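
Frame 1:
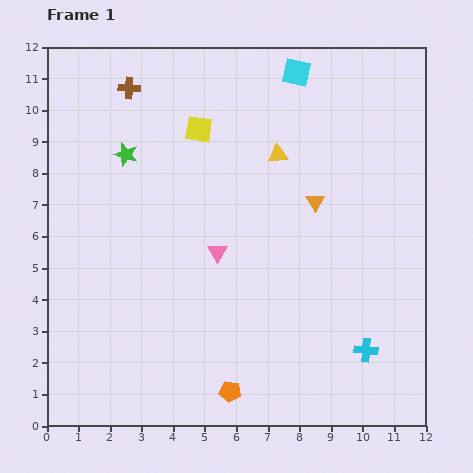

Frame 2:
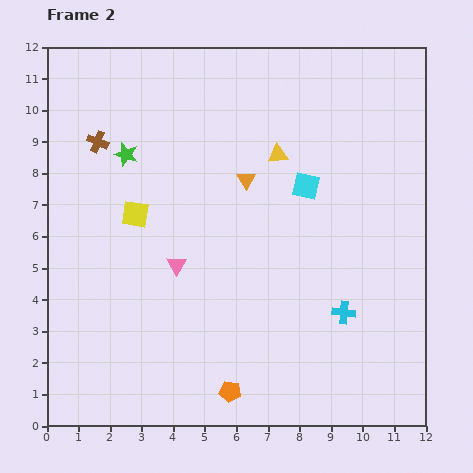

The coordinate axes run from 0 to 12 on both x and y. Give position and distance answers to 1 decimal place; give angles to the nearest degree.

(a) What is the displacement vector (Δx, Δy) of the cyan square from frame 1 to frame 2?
(0.3, -3.6)

The cyan square was at (7.9, 11.2) in frame 1 and (8.2, 7.6) in frame 2.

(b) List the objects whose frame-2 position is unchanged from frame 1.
the green star, the yellow triangle, the orange pentagon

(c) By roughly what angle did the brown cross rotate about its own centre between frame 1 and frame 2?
20° clockwise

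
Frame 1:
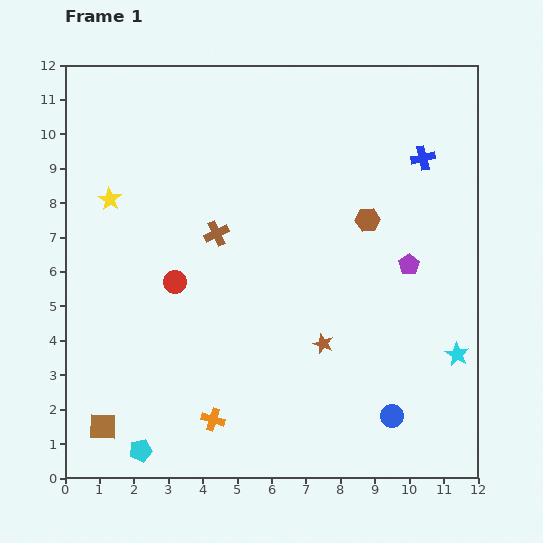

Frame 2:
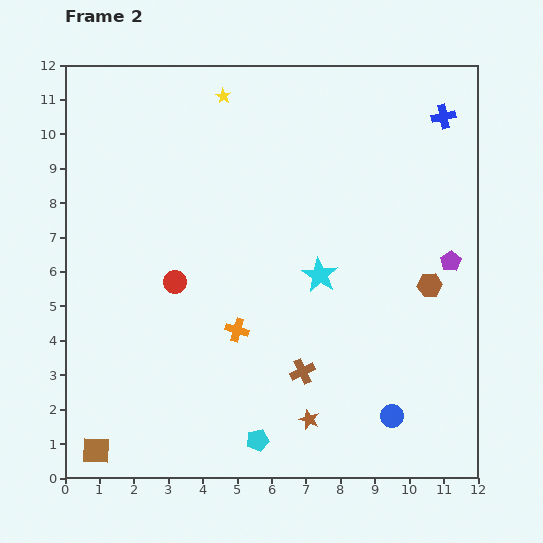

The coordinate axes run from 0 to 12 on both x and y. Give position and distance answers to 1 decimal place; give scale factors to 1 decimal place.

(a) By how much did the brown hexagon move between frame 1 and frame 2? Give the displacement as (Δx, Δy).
(1.8, -1.9)

The brown hexagon was at (8.8, 7.5) in frame 1 and (10.6, 5.6) in frame 2.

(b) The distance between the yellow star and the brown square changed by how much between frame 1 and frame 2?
+4.3

Distance in frame 1: 6.6. Distance in frame 2: 10.9.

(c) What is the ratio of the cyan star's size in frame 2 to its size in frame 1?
1.5×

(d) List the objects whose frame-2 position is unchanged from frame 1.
the red circle, the blue circle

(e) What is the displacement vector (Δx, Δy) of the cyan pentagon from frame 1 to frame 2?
(3.4, 0.3)

The cyan pentagon was at (2.2, 0.8) in frame 1 and (5.6, 1.1) in frame 2.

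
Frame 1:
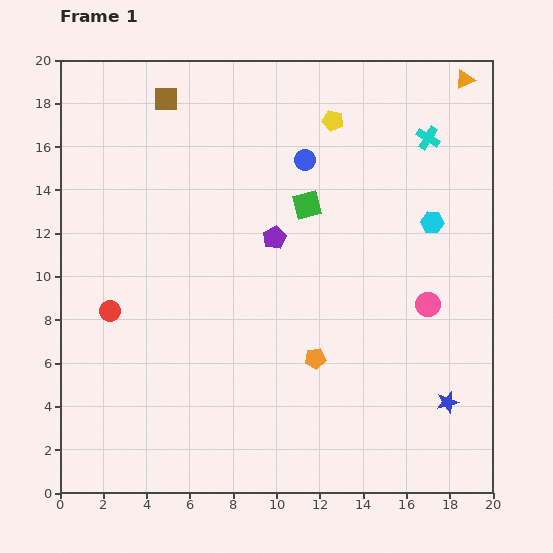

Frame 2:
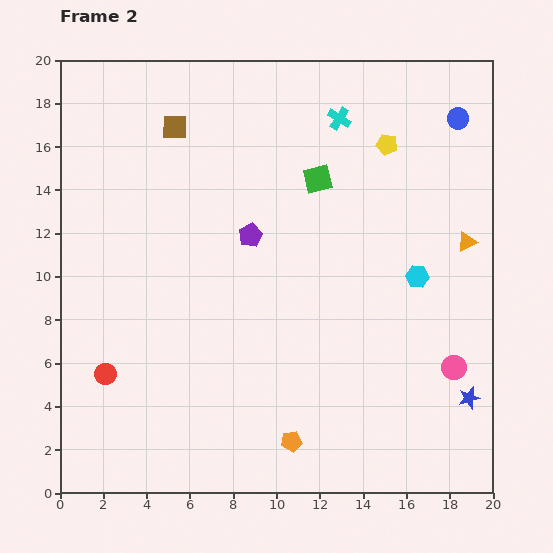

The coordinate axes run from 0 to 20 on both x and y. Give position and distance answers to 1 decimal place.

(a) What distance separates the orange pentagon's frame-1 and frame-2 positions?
4.0

The orange pentagon moved from (11.8, 6.2) to (10.7, 2.4), a distance of √(1.1² + 3.8²) ≈ 4.0.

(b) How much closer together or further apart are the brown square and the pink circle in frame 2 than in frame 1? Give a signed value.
+1.6

Distance in frame 1: 15.4. Distance in frame 2: 17.0.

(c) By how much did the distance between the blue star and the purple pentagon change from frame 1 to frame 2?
+1.6

Distance in frame 1: 11.0. Distance in frame 2: 12.6.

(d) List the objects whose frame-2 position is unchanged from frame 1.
none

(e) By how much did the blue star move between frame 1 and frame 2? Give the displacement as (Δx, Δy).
(1.0, 0.2)

The blue star was at (17.9, 4.2) in frame 1 and (18.9, 4.4) in frame 2.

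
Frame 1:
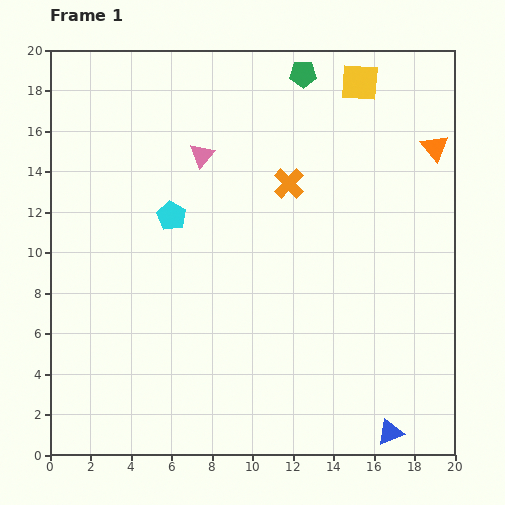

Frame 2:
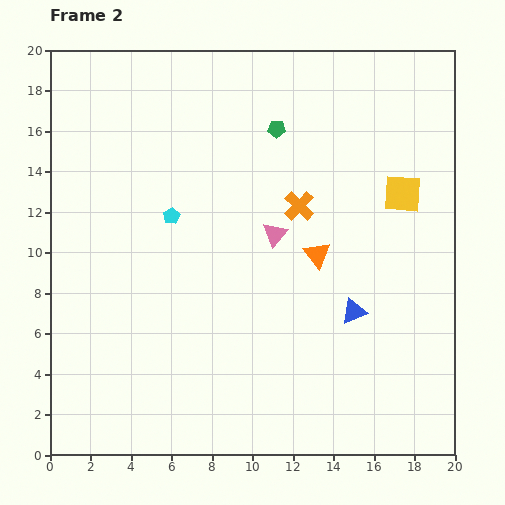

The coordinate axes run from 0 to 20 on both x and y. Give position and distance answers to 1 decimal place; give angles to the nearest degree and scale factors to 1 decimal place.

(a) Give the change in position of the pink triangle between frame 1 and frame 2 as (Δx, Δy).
(3.6, -3.9)

The pink triangle was at (7.5, 14.8) in frame 1 and (11.1, 10.9) in frame 2.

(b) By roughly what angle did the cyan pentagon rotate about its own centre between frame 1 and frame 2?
16° clockwise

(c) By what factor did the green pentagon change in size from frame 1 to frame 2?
0.7×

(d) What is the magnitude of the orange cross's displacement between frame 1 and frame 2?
1.2

The orange cross moved from (11.8, 13.4) to (12.3, 12.3), a distance of √(0.5² + 1.1²) ≈ 1.2.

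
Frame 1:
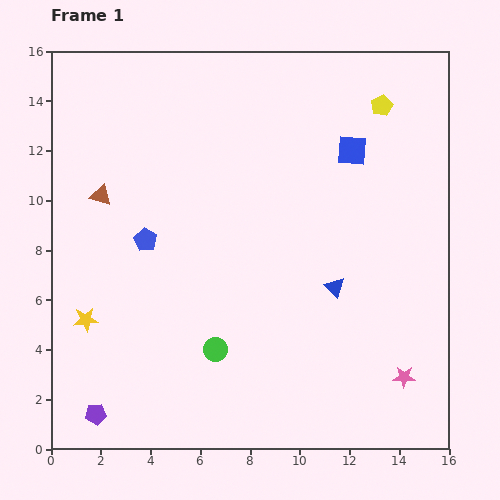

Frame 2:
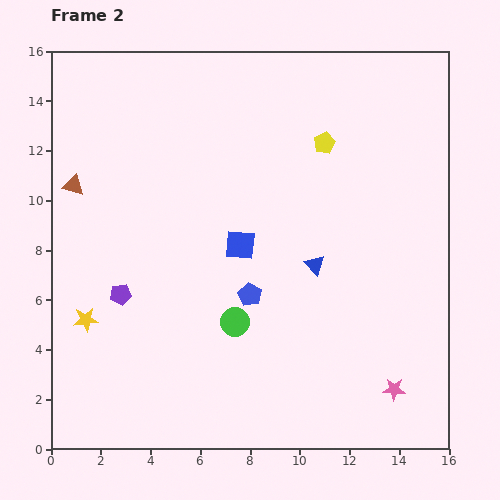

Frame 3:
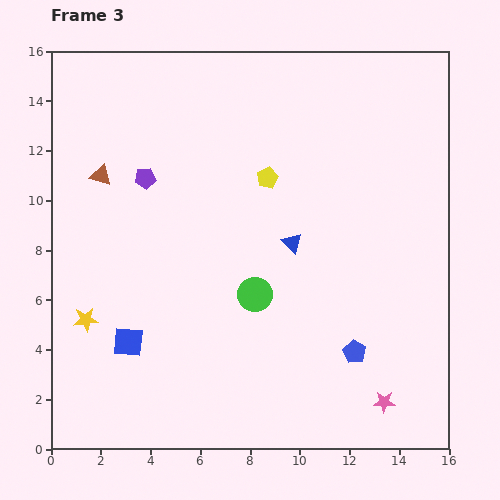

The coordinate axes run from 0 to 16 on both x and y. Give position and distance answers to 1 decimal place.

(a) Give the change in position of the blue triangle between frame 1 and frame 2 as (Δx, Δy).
(-0.8, 0.9)

The blue triangle was at (11.4, 6.5) in frame 1 and (10.6, 7.4) in frame 2.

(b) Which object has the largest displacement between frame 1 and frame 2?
the blue square

(moved 5.9; next 4.9)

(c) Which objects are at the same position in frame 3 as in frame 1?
the yellow star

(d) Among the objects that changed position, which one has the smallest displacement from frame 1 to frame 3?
the brown triangle

(moved 0.8)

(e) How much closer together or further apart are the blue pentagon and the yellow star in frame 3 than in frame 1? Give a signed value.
+6.9

Distance in frame 1: 4.0. Distance in frame 3: 10.9.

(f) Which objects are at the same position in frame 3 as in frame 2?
the yellow star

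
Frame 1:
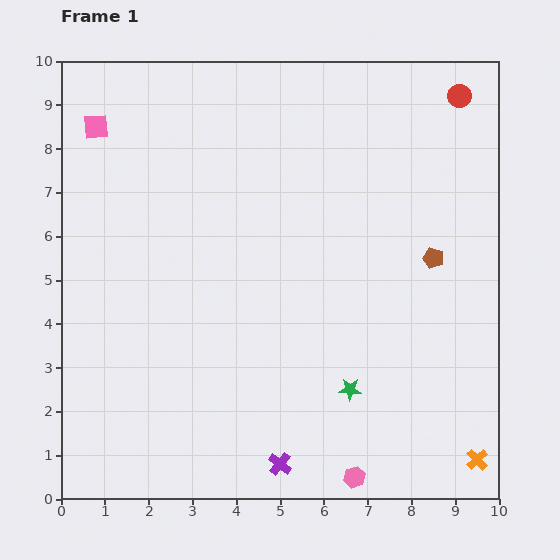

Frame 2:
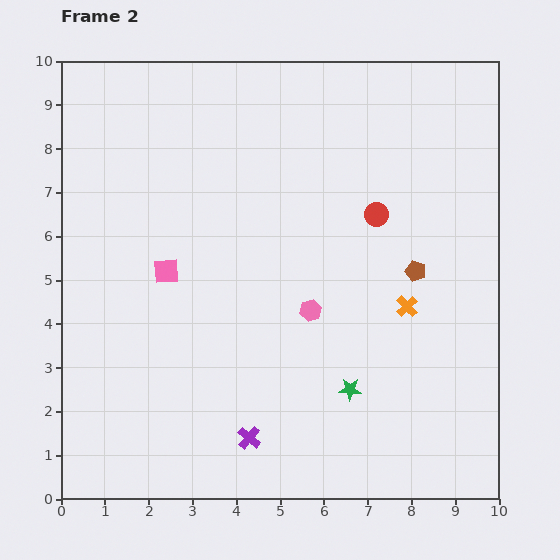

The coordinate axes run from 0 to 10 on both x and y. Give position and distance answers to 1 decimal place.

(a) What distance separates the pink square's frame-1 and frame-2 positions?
3.7

The pink square moved from (0.8, 8.5) to (2.4, 5.2), a distance of √(1.6² + 3.3²) ≈ 3.7.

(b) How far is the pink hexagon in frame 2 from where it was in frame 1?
3.9

The pink hexagon moved from (6.7, 0.5) to (5.7, 4.3), a distance of √(1.0² + 3.8²) ≈ 3.9.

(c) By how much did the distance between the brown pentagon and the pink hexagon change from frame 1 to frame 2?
-2.7

Distance in frame 1: 5.3. Distance in frame 2: 2.6.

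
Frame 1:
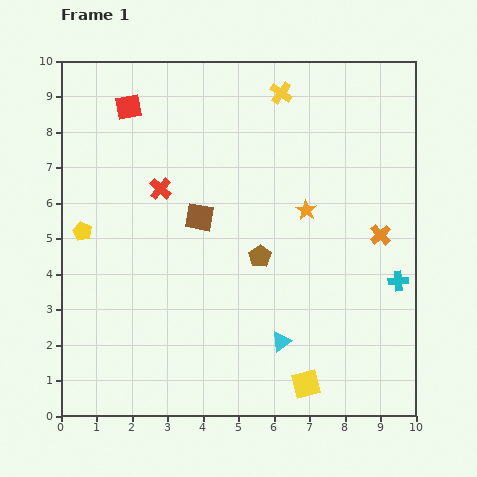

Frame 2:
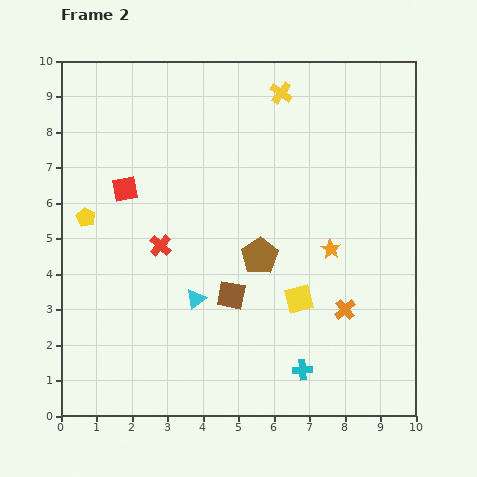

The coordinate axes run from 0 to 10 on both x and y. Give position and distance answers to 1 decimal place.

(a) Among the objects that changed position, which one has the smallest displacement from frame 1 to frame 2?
the yellow pentagon

(moved 0.4)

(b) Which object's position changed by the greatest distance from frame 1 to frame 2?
the cyan cross

(moved 3.7; next 2.7)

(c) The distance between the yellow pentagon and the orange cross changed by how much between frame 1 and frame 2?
-0.7

Distance in frame 1: 8.4. Distance in frame 2: 7.7.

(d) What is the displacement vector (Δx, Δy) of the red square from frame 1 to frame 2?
(-0.1, -2.3)

The red square was at (1.9, 8.7) in frame 1 and (1.8, 6.4) in frame 2.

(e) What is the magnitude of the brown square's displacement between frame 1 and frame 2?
2.4

The brown square moved from (3.9, 5.6) to (4.8, 3.4), a distance of √(0.9² + 2.2²) ≈ 2.4.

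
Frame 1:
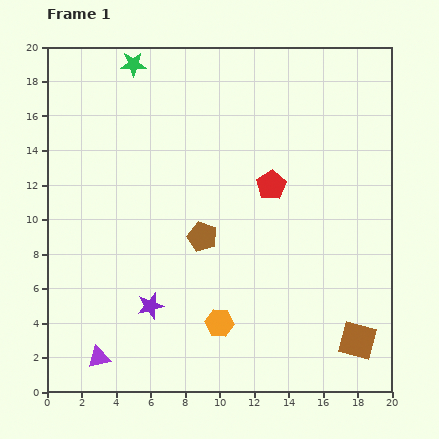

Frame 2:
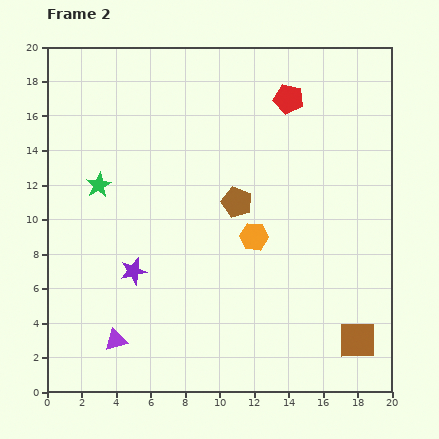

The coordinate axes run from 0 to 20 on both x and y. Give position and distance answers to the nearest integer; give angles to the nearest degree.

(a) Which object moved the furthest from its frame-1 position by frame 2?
the green star

(moved 7; next 5)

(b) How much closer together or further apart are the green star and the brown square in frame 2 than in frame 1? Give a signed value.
-4

Distance in frame 1: 21. Distance in frame 2: 17.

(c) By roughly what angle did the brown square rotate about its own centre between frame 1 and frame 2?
15° counter-clockwise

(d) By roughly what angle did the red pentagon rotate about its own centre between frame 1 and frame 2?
28° counter-clockwise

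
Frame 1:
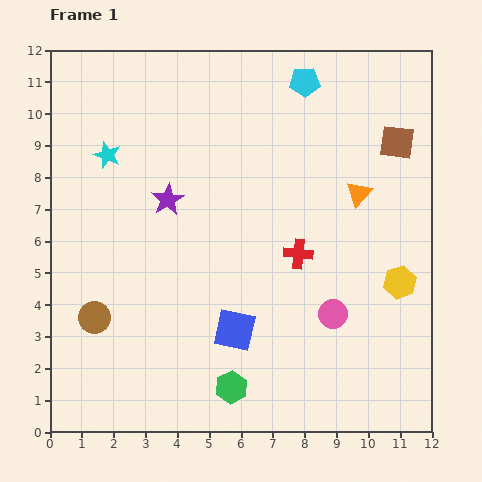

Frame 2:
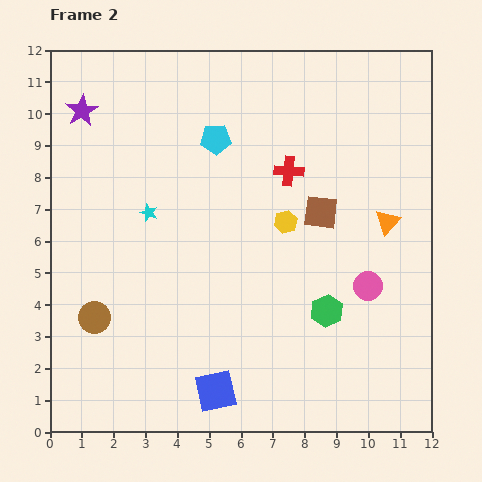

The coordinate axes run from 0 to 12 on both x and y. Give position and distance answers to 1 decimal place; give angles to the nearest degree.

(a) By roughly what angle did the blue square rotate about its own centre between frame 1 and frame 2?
24° counter-clockwise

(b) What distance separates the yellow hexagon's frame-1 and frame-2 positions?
4.1

The yellow hexagon moved from (11.0, 4.7) to (7.4, 6.6), a distance of √(3.6² + 1.9²) ≈ 4.1.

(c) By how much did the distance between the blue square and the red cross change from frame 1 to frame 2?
+4.2

Distance in frame 1: 3.1. Distance in frame 2: 7.3.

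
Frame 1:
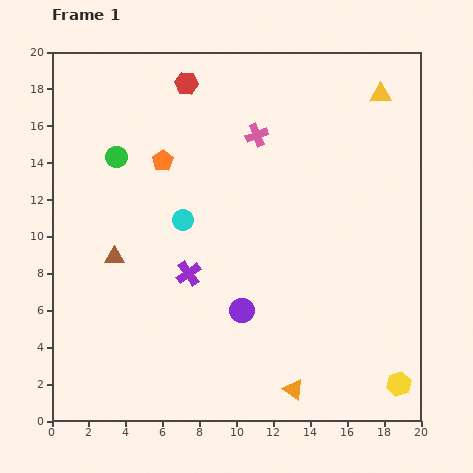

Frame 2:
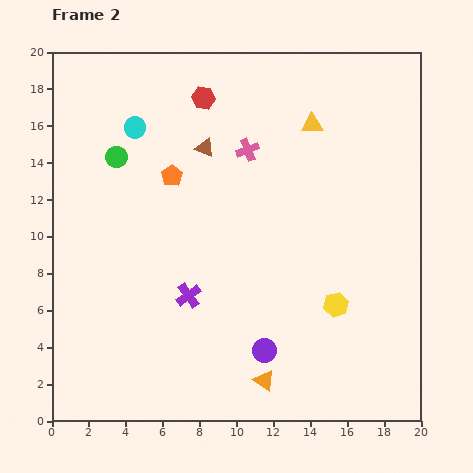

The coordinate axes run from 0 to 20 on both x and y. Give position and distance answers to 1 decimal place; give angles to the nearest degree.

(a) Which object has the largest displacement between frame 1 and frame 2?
the brown triangle

(moved 7.7; next 5.6)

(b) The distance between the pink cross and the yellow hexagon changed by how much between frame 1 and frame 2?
-5.8

Distance in frame 1: 15.5. Distance in frame 2: 9.7.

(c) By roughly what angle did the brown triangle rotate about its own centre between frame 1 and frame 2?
22° clockwise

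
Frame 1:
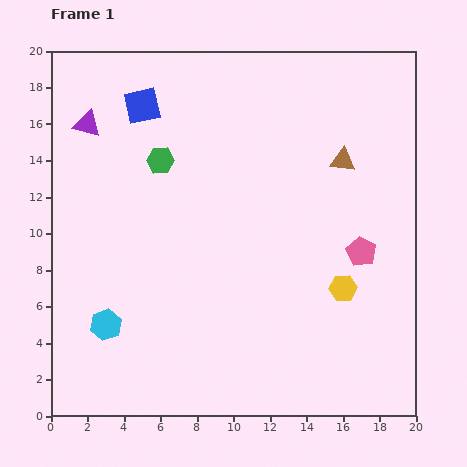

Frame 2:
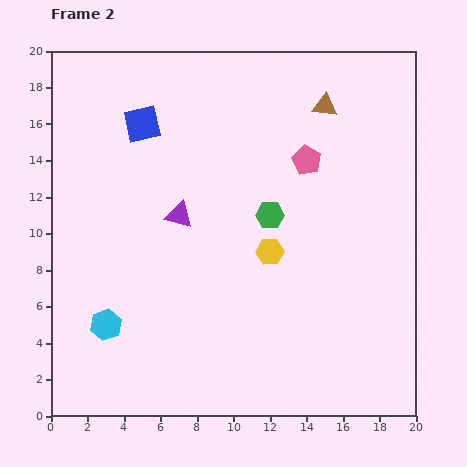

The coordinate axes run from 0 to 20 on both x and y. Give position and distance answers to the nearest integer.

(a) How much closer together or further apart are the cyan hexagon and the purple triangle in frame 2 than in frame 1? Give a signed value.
-4

Distance in frame 1: 11. Distance in frame 2: 7.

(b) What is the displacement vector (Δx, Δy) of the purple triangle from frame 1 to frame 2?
(5, -5)

The purple triangle was at (2, 16) in frame 1 and (7, 11) in frame 2.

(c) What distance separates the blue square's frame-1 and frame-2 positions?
1

The blue square moved from (5, 17) to (5, 16), a distance of √(0² + 1²) ≈ 1.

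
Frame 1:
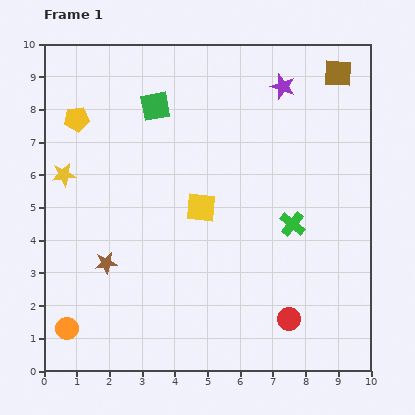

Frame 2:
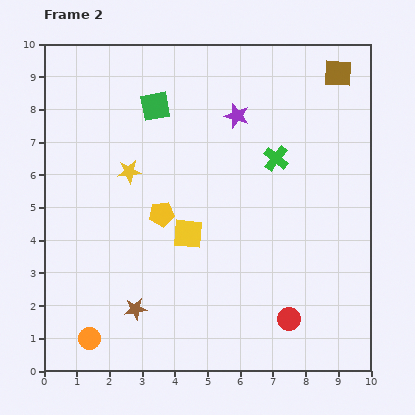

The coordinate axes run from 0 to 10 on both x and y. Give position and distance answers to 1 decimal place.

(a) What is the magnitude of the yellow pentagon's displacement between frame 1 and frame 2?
3.9

The yellow pentagon moved from (1.0, 7.7) to (3.6, 4.8), a distance of √(2.6² + 2.9²) ≈ 3.9.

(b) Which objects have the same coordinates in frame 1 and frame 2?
the red circle, the green square, the brown square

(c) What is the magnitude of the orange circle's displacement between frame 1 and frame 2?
0.8

The orange circle moved from (0.7, 1.3) to (1.4, 1.0), a distance of √(0.7² + 0.3²) ≈ 0.8.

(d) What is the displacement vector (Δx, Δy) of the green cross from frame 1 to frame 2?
(-0.5, 2.0)

The green cross was at (7.6, 4.5) in frame 1 and (7.1, 6.5) in frame 2.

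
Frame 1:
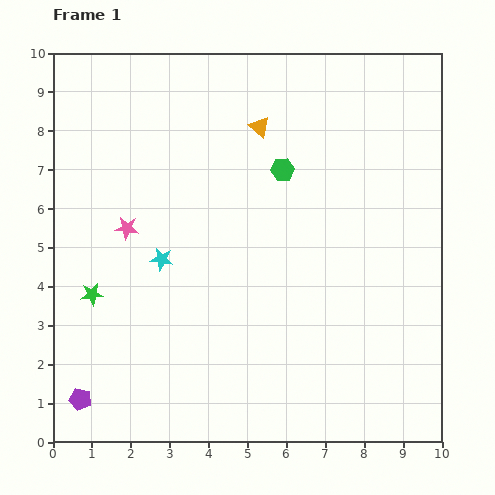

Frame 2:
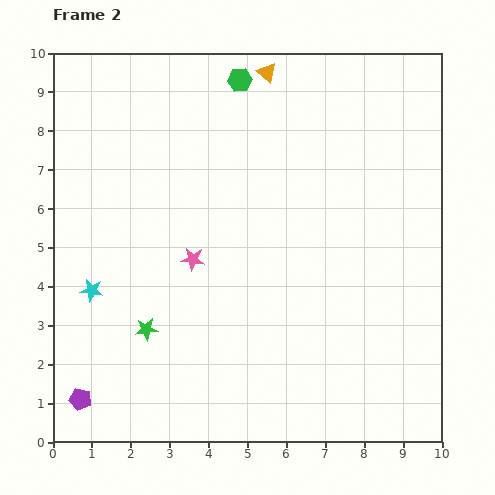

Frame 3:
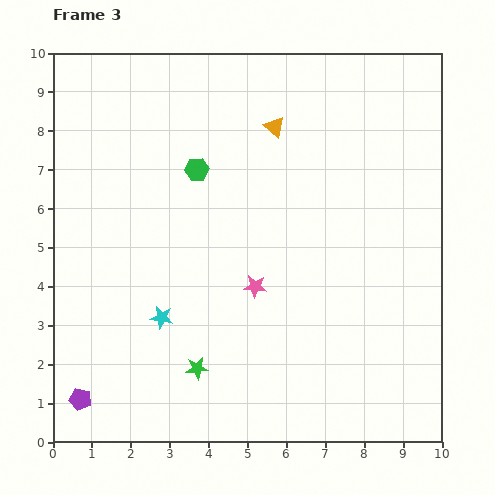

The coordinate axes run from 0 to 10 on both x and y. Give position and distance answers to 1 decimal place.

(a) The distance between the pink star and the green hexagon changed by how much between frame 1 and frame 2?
+0.5

Distance in frame 1: 4.3. Distance in frame 2: 4.8.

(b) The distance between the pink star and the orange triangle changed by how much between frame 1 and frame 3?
-0.2

Distance in frame 1: 4.3. Distance in frame 3: 4.1.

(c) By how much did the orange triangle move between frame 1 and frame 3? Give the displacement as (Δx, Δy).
(0.4, 0.0)

The orange triangle was at (5.3, 8.1) in frame 1 and (5.7, 8.1) in frame 3.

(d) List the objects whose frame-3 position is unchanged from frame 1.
the purple pentagon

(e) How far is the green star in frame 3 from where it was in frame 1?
3.3

The green star moved from (1.0, 3.8) to (3.7, 1.9), a distance of √(2.7² + 1.9²) ≈ 3.3.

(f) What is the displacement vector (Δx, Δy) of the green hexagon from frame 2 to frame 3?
(-1.1, -2.3)

The green hexagon was at (4.8, 9.3) in frame 2 and (3.7, 7.0) in frame 3.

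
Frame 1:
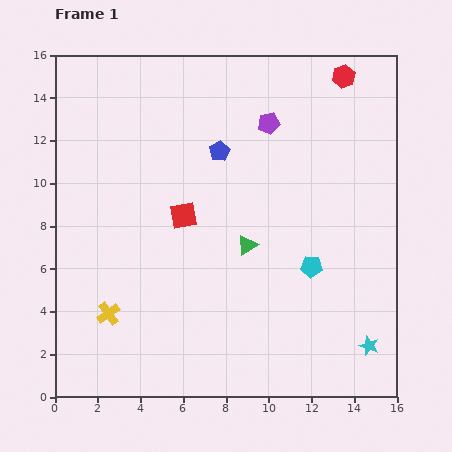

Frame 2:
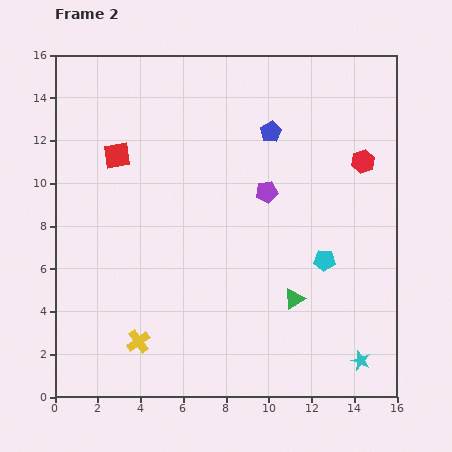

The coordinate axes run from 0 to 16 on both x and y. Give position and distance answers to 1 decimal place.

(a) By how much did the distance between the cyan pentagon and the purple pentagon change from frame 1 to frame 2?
-2.8

Distance in frame 1: 7.0. Distance in frame 2: 4.2.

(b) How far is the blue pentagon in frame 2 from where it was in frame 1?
2.6

The blue pentagon moved from (7.7, 11.5) to (10.1, 12.4), a distance of √(2.4² + 0.9²) ≈ 2.6.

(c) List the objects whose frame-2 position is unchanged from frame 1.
none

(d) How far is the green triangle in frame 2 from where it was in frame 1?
3.3

The green triangle moved from (9.0, 7.1) to (11.2, 4.6), a distance of √(2.2² + 2.5²) ≈ 3.3.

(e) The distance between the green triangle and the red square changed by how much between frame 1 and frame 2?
+7.4

Distance in frame 1: 3.3. Distance in frame 2: 10.7.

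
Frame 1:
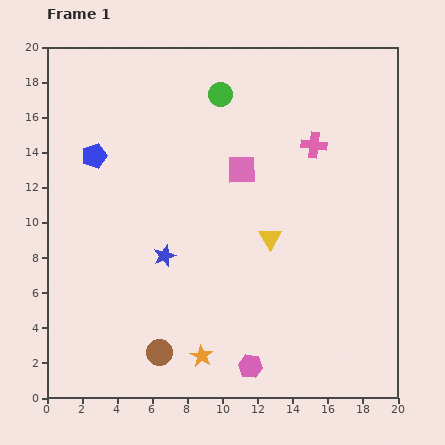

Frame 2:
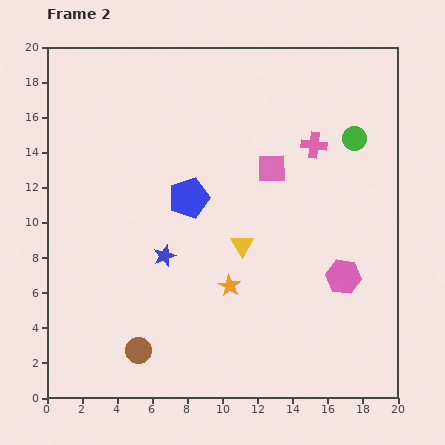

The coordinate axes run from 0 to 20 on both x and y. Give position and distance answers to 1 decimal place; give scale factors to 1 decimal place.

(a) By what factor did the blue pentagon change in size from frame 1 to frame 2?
1.6×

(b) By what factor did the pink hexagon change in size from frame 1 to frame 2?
1.5×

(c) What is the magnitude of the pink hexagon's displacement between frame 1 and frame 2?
7.4

The pink hexagon moved from (11.6, 1.8) to (16.9, 6.9), a distance of √(5.3² + 5.1²) ≈ 7.4.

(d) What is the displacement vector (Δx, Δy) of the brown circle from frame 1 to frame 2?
(-1.2, 0.1)

The brown circle was at (6.4, 2.6) in frame 1 and (5.2, 2.7) in frame 2.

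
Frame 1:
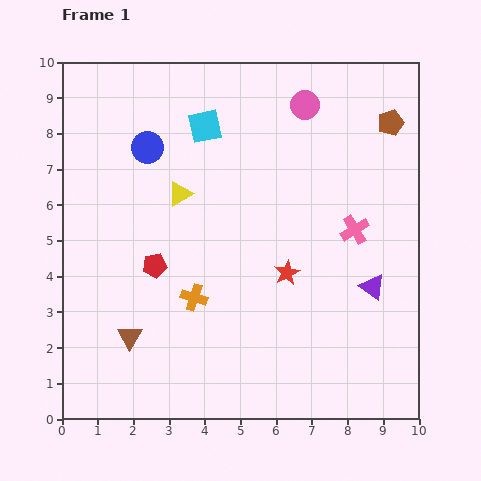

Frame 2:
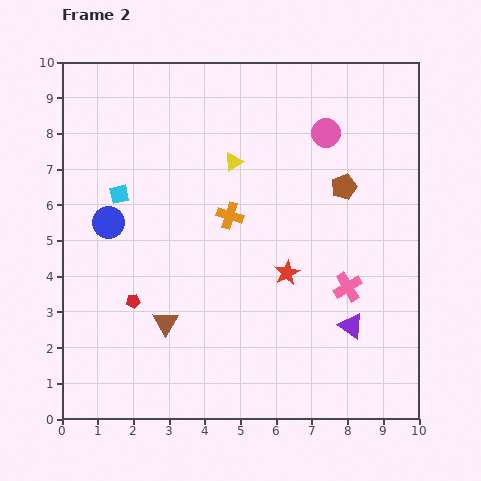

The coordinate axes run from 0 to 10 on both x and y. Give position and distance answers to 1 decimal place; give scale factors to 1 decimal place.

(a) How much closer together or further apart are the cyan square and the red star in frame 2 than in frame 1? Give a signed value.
+0.5

Distance in frame 1: 4.7. Distance in frame 2: 5.2.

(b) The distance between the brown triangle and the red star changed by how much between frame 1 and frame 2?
-1.1

Distance in frame 1: 4.8. Distance in frame 2: 3.7.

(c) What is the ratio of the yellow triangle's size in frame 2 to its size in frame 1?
0.7×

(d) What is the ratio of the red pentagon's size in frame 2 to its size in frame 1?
0.6×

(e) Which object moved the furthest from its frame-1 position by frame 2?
the cyan square

(moved 3.1; next 2.5)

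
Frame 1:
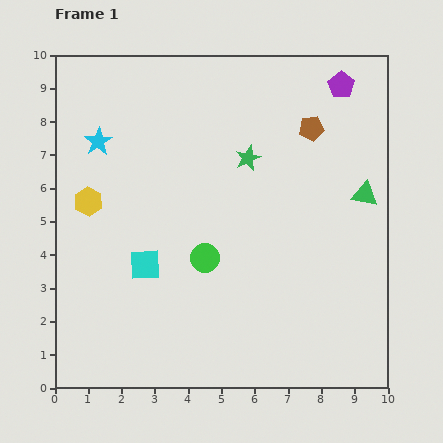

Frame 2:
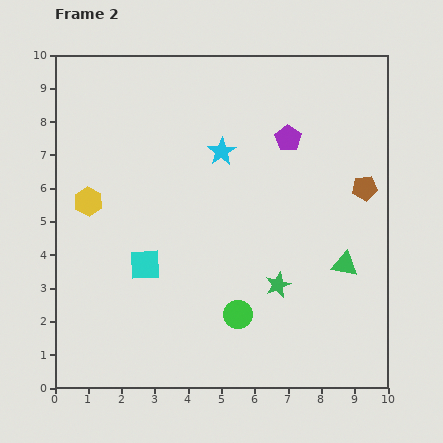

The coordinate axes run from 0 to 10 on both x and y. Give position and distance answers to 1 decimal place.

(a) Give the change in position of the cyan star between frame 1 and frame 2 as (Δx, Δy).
(3.7, -0.3)

The cyan star was at (1.3, 7.4) in frame 1 and (5.0, 7.1) in frame 2.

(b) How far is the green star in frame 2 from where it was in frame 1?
3.9

The green star moved from (5.8, 6.9) to (6.7, 3.1), a distance of √(0.9² + 3.8²) ≈ 3.9.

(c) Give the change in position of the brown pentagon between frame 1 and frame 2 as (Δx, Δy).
(1.6, -1.8)

The brown pentagon was at (7.7, 7.8) in frame 1 and (9.3, 6.0) in frame 2.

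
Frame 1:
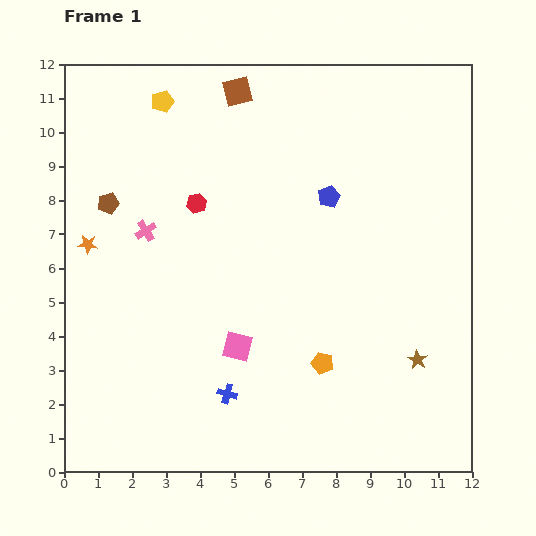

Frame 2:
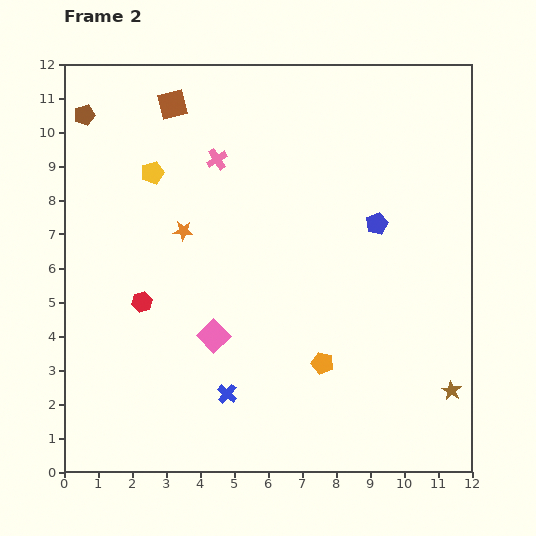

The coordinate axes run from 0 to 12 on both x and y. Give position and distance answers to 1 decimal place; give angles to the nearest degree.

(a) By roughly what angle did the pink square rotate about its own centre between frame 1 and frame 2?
33° clockwise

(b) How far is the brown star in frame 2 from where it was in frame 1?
1.3

The brown star moved from (10.4, 3.3) to (11.4, 2.4), a distance of √(1.0² + 0.9²) ≈ 1.3.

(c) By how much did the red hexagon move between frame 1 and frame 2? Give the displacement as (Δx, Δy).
(-1.6, -2.9)

The red hexagon was at (3.9, 7.9) in frame 1 and (2.3, 5.0) in frame 2.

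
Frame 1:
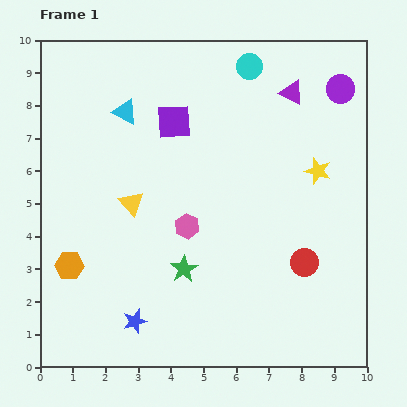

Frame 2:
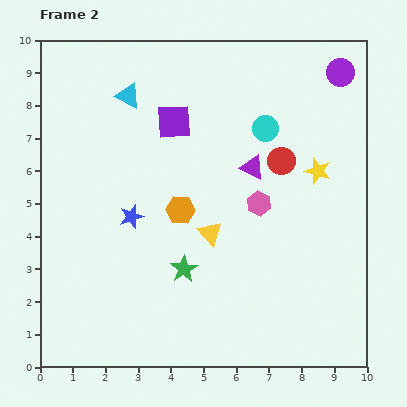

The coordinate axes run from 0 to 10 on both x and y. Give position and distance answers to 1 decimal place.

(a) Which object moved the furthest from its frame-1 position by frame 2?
the orange hexagon

(moved 3.8; next 3.2)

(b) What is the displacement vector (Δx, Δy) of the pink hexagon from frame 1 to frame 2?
(2.2, 0.7)

The pink hexagon was at (4.5, 4.3) in frame 1 and (6.7, 5.0) in frame 2.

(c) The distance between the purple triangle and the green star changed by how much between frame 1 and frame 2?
-2.6

Distance in frame 1: 6.3. Distance in frame 2: 3.7.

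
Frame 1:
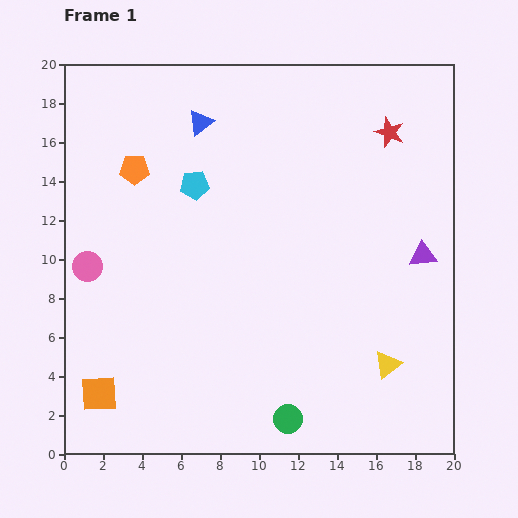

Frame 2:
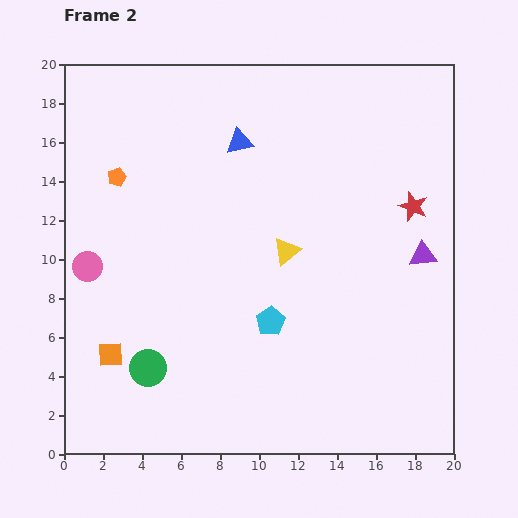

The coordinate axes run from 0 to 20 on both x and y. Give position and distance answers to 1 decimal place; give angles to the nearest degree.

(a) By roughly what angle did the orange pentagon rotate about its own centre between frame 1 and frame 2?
22° counter-clockwise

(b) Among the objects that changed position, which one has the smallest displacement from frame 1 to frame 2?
the orange pentagon

(moved 1.0)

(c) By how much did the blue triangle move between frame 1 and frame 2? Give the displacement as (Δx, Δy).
(2.0, -1.0)

The blue triangle was at (7.0, 17.0) in frame 1 and (9.0, 16.0) in frame 2.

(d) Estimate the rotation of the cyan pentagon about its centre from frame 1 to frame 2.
25° counter-clockwise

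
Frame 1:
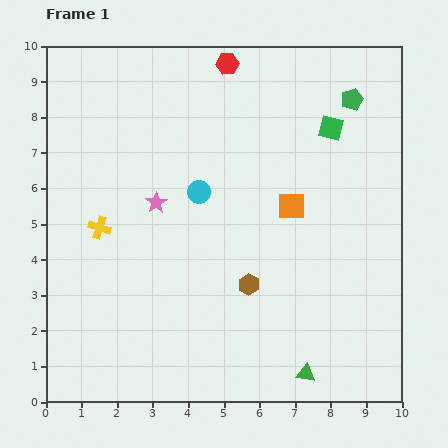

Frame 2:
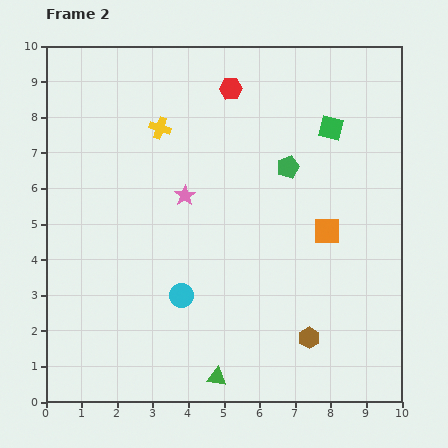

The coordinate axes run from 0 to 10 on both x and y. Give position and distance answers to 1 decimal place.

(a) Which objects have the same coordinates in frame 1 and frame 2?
the green square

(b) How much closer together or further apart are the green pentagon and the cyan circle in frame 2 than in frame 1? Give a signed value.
-0.3

Distance in frame 1: 5.0. Distance in frame 2: 4.7.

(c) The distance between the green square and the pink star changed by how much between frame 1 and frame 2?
-0.8

Distance in frame 1: 5.3. Distance in frame 2: 4.5.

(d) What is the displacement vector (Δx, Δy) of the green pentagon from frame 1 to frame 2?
(-1.8, -1.9)

The green pentagon was at (8.6, 8.5) in frame 1 and (6.8, 6.6) in frame 2.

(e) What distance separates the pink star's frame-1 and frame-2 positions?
0.8

The pink star moved from (3.1, 5.6) to (3.9, 5.8), a distance of √(0.8² + 0.2²) ≈ 0.8.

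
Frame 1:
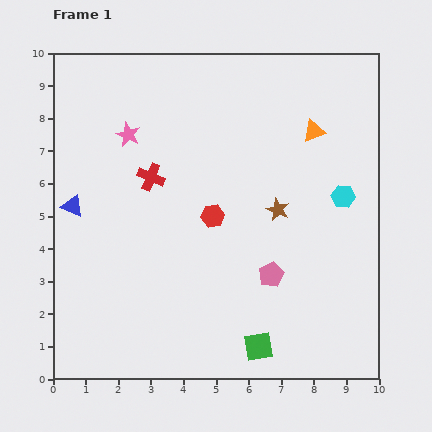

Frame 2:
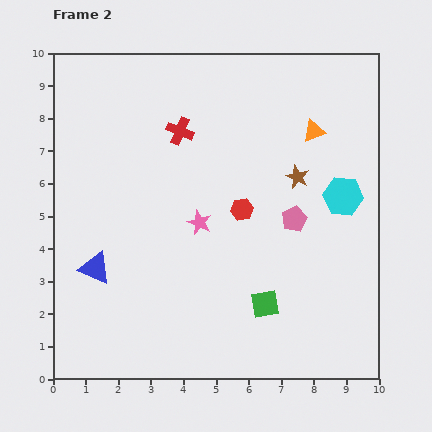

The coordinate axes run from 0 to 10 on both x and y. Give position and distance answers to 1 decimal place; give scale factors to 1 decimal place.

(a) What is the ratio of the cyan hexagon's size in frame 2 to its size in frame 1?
1.7×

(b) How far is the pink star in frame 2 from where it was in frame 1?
3.5

The pink star moved from (2.3, 7.5) to (4.5, 4.8), a distance of √(2.2² + 2.7²) ≈ 3.5.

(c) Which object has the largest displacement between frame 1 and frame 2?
the pink star

(moved 3.5; next 2.0)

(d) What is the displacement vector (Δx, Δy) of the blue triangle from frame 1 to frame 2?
(0.7, -1.9)

The blue triangle was at (0.6, 5.3) in frame 1 and (1.3, 3.4) in frame 2.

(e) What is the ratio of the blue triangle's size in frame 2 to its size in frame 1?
1.4×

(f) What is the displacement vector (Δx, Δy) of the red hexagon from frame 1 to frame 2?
(0.9, 0.2)

The red hexagon was at (4.9, 5.0) in frame 1 and (5.8, 5.2) in frame 2.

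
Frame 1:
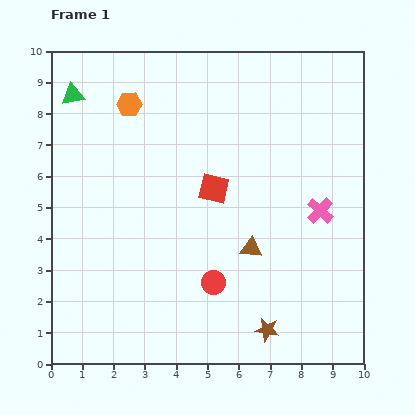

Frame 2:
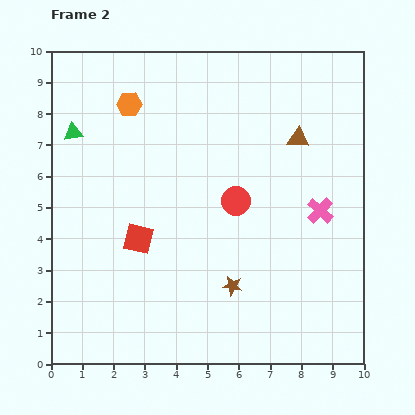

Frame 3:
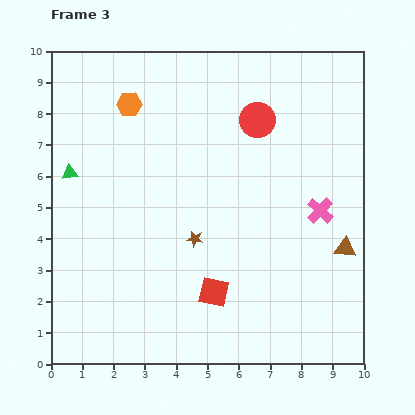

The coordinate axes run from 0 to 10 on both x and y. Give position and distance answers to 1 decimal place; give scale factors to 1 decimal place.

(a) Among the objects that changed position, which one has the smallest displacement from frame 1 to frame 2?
the green triangle

(moved 1.2)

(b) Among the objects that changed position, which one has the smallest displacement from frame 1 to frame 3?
the green triangle

(moved 2.5)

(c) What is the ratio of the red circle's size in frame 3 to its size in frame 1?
1.5×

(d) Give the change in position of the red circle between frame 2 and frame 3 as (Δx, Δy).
(0.7, 2.6)

The red circle was at (5.9, 5.2) in frame 2 and (6.6, 7.8) in frame 3.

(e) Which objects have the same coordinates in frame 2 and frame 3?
the orange hexagon, the pink cross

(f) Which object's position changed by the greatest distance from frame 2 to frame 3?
the brown triangle

(moved 3.8; next 2.9)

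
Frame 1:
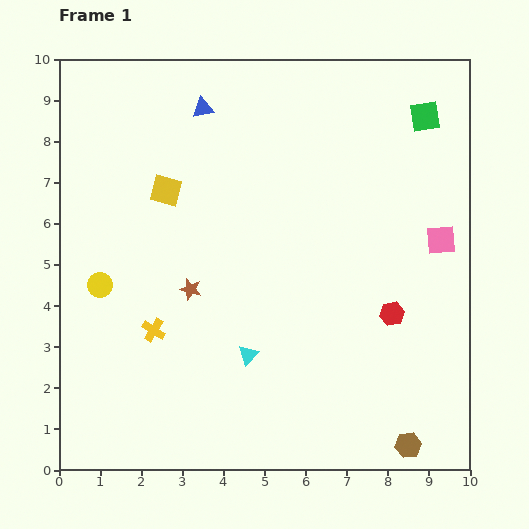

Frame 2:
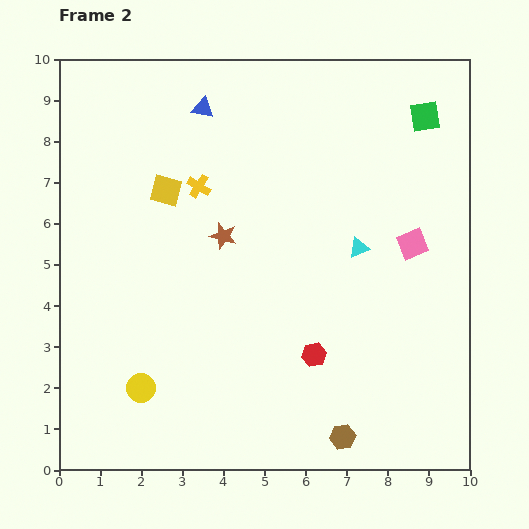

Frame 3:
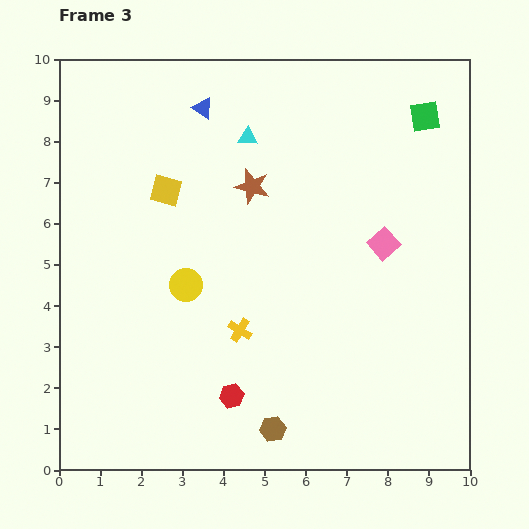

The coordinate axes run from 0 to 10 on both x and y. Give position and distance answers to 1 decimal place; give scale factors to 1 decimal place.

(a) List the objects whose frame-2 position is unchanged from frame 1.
the blue triangle, the yellow square, the green square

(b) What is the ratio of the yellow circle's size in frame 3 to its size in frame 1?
1.3×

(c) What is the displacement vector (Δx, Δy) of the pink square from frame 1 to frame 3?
(-1.4, -0.1)

The pink square was at (9.3, 5.6) in frame 1 and (7.9, 5.5) in frame 3.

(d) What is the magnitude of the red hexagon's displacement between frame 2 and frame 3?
2.2

The red hexagon moved from (6.2, 2.8) to (4.2, 1.8), a distance of √(2.0² + 1.0²) ≈ 2.2.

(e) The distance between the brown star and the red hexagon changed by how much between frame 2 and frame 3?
+1.5

Distance in frame 2: 3.6. Distance in frame 3: 5.1.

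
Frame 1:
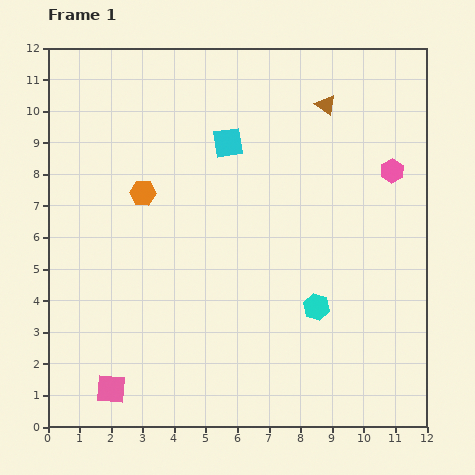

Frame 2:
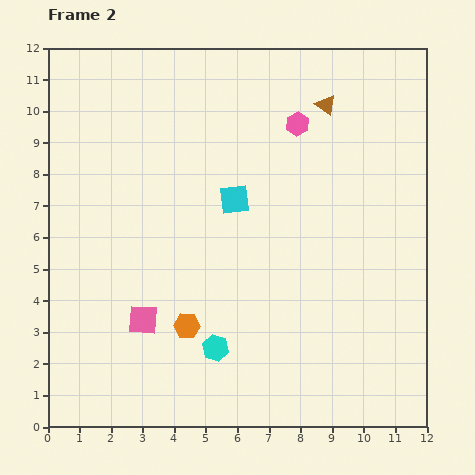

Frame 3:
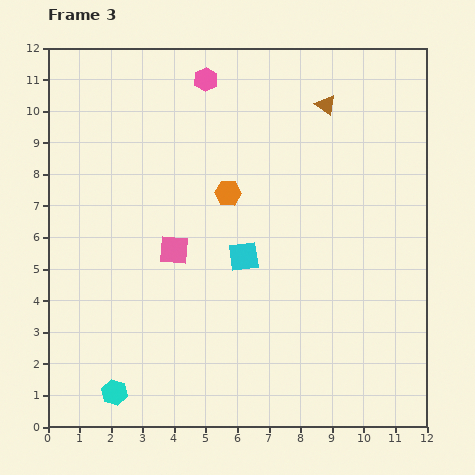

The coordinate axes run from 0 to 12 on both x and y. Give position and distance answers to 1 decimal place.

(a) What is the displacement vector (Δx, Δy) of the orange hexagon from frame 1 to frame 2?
(1.4, -4.2)

The orange hexagon was at (3.0, 7.4) in frame 1 and (4.4, 3.2) in frame 2.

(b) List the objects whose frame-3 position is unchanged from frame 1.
the brown triangle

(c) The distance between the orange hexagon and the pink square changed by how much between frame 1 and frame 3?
-3.8

Distance in frame 1: 6.3. Distance in frame 3: 2.5.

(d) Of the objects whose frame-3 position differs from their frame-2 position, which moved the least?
the cyan square

(moved 1.8)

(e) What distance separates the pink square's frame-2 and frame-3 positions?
2.4

The pink square moved from (3.0, 3.4) to (4.0, 5.6), a distance of √(1.0² + 2.2²) ≈ 2.4.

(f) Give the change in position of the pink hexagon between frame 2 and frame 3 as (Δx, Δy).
(-2.9, 1.4)

The pink hexagon was at (7.9, 9.6) in frame 2 and (5.0, 11.0) in frame 3.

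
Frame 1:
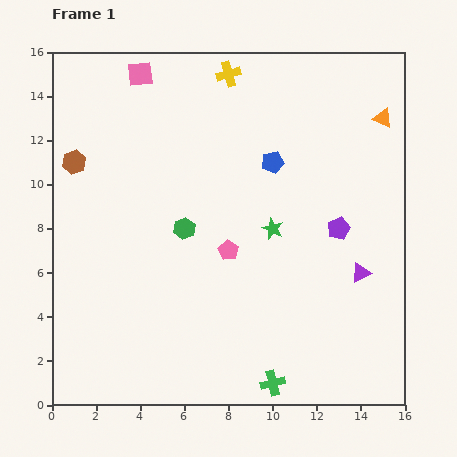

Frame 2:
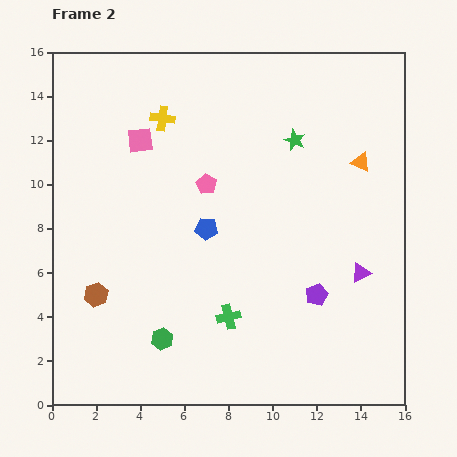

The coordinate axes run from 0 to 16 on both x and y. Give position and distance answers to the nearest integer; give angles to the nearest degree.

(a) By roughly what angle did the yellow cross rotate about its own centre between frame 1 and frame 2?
23° clockwise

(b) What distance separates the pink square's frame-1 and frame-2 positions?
3

The pink square moved from (4, 15) to (4, 12), a distance of √(0² + 3²) ≈ 3.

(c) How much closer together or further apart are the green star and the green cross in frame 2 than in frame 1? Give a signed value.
+2

Distance in frame 1: 7. Distance in frame 2: 9.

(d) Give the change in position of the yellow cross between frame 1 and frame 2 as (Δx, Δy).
(-3, -2)

The yellow cross was at (8, 15) in frame 1 and (5, 13) in frame 2.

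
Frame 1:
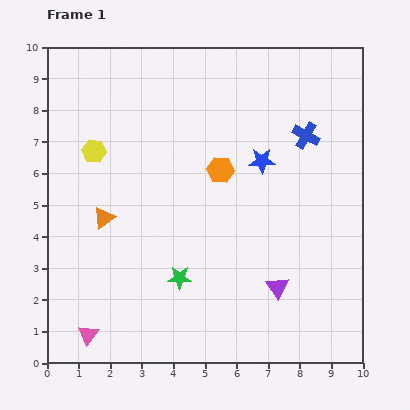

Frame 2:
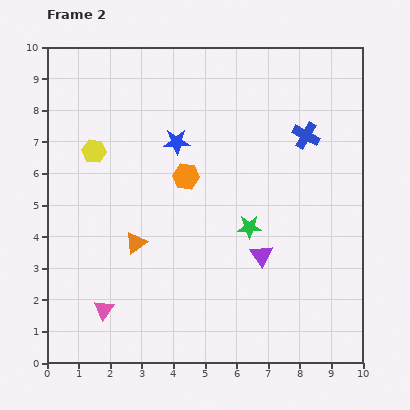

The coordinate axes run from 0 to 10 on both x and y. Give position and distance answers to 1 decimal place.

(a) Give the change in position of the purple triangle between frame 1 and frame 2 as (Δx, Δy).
(-0.5, 1.0)

The purple triangle was at (7.3, 2.4) in frame 1 and (6.8, 3.4) in frame 2.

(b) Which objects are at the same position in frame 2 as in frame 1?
the blue cross, the yellow hexagon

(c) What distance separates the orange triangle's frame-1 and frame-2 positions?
1.3

The orange triangle moved from (1.8, 4.6) to (2.8, 3.8), a distance of √(1.0² + 0.8²) ≈ 1.3.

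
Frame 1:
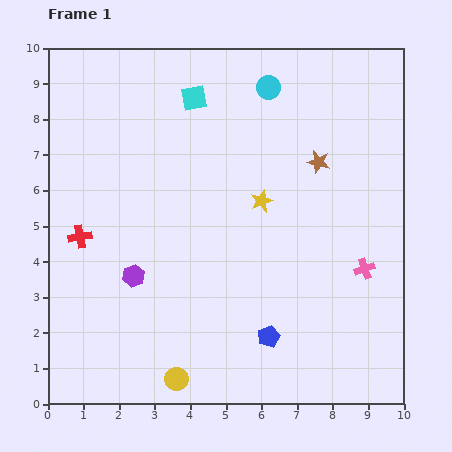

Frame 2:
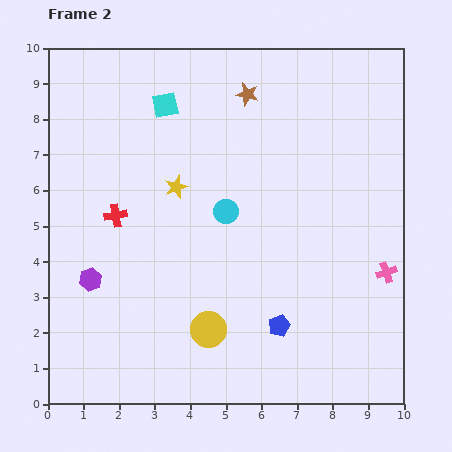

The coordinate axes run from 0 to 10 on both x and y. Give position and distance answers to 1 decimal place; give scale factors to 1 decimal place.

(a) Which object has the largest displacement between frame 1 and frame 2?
the cyan circle

(moved 3.7; next 2.8)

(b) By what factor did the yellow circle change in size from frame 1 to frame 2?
1.5×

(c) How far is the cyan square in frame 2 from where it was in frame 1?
0.8

The cyan square moved from (4.1, 8.6) to (3.3, 8.4), a distance of √(0.8² + 0.2²) ≈ 0.8.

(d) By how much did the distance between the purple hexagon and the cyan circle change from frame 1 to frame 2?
-2.3

Distance in frame 1: 6.5. Distance in frame 2: 4.2.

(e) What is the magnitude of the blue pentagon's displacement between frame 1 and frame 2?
0.4

The blue pentagon moved from (6.2, 1.9) to (6.5, 2.2), a distance of √(0.3² + 0.3²) ≈ 0.4.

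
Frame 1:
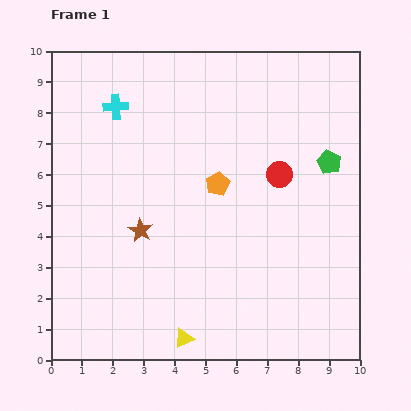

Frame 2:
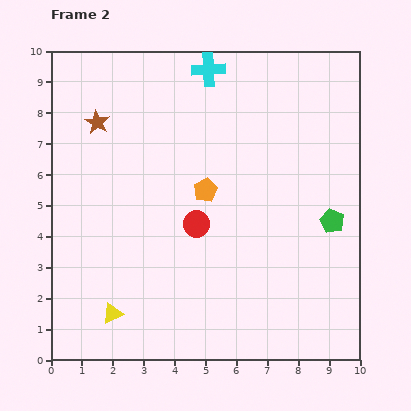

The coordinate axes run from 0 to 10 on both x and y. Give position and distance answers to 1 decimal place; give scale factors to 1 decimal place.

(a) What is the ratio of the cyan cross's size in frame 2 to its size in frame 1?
1.3×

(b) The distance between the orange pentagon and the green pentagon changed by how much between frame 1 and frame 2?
+0.5

Distance in frame 1: 3.7. Distance in frame 2: 4.2.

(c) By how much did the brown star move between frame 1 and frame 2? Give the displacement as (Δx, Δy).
(-1.4, 3.5)

The brown star was at (2.9, 4.2) in frame 1 and (1.5, 7.7) in frame 2.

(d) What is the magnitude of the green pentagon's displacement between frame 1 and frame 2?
1.9

The green pentagon moved from (9.0, 6.4) to (9.1, 4.5), a distance of √(0.1² + 1.9²) ≈ 1.9.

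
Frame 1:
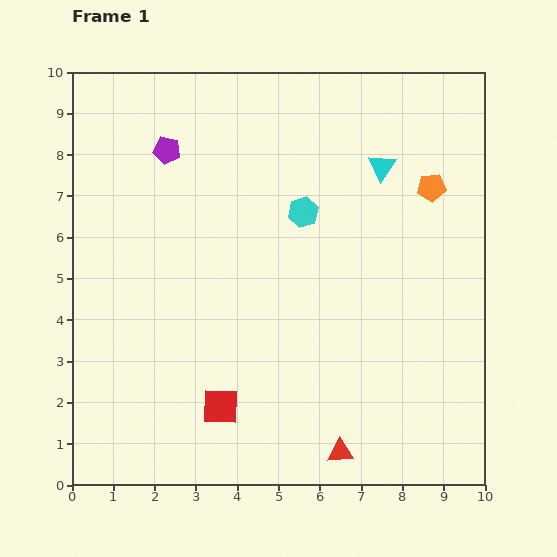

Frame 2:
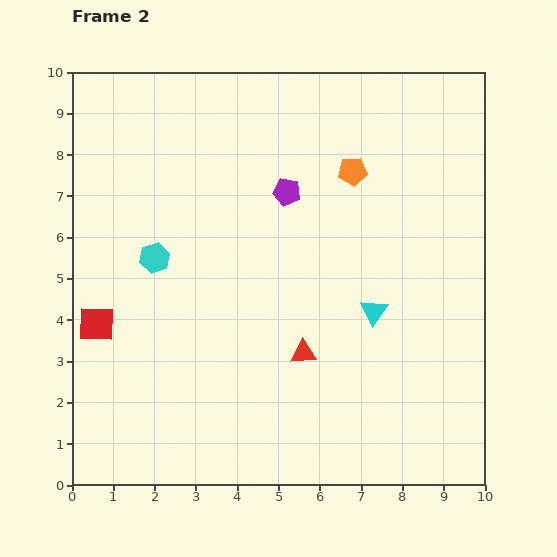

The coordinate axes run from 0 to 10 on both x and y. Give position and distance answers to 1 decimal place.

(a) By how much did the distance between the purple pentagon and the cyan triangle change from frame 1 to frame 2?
-1.6

Distance in frame 1: 5.2. Distance in frame 2: 3.6.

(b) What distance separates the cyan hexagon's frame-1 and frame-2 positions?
3.8

The cyan hexagon moved from (5.6, 6.6) to (2.0, 5.5), a distance of √(3.6² + 1.1²) ≈ 3.8.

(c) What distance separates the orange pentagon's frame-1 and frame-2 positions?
1.9

The orange pentagon moved from (8.7, 7.2) to (6.8, 7.6), a distance of √(1.9² + 0.4²) ≈ 1.9.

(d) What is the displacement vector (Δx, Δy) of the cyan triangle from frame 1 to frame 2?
(-0.2, -3.5)

The cyan triangle was at (7.5, 7.7) in frame 1 and (7.3, 4.2) in frame 2.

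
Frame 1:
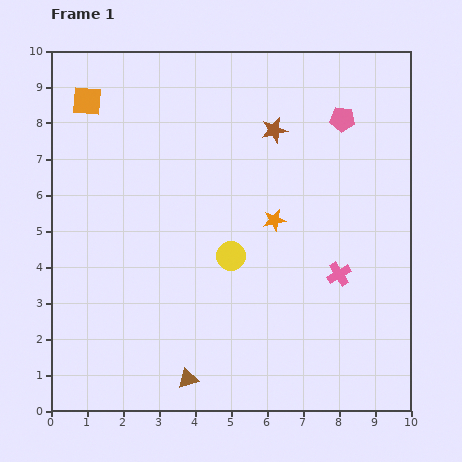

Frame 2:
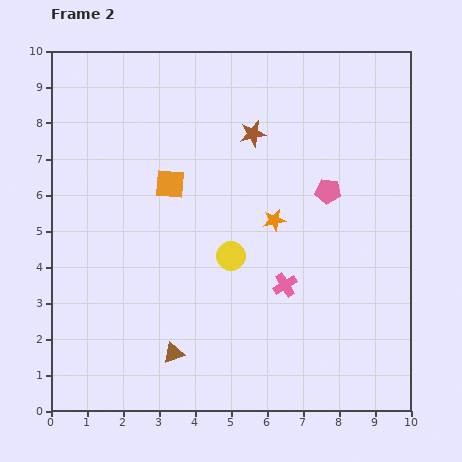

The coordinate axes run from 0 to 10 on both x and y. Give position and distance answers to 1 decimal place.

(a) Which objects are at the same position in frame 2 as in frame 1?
the yellow circle, the orange star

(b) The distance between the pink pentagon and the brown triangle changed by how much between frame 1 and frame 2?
-2.2

Distance in frame 1: 8.4. Distance in frame 2: 6.2.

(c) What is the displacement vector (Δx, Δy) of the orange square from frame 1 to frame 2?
(2.3, -2.3)

The orange square was at (1.0, 8.6) in frame 1 and (3.3, 6.3) in frame 2.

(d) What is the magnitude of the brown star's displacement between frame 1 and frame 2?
0.6

The brown star moved from (6.2, 7.8) to (5.6, 7.7), a distance of √(0.6² + 0.1²) ≈ 0.6.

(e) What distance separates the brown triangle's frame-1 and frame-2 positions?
0.8

The brown triangle moved from (3.8, 0.9) to (3.4, 1.6), a distance of √(0.4² + 0.7²) ≈ 0.8.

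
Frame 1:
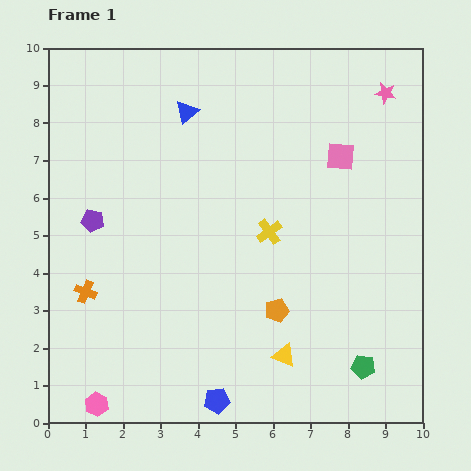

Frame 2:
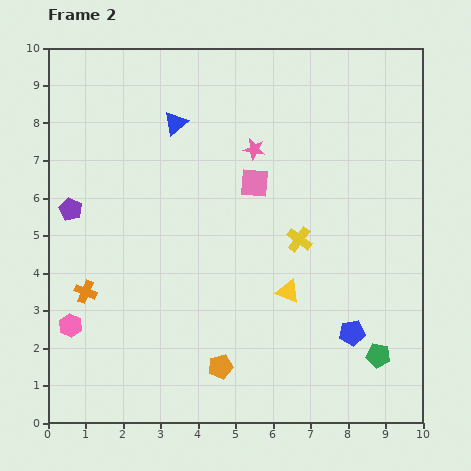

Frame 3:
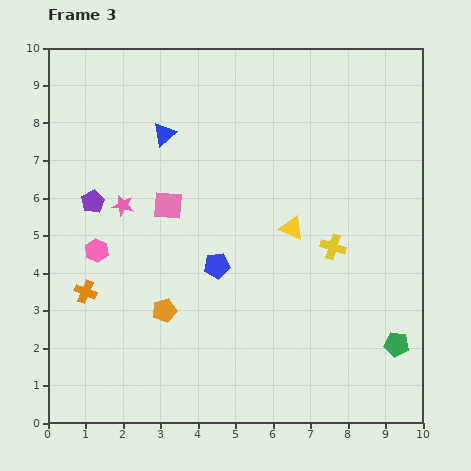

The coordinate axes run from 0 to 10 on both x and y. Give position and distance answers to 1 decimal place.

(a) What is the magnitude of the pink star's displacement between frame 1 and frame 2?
3.8

The pink star moved from (9.0, 8.8) to (5.5, 7.3), a distance of √(3.5² + 1.5²) ≈ 3.8.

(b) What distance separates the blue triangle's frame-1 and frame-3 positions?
0.8

The blue triangle moved from (3.7, 8.3) to (3.1, 7.7), a distance of √(0.6² + 0.6²) ≈ 0.8.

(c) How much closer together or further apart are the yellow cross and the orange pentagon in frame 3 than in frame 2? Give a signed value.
+0.8

Distance in frame 2: 4.0. Distance in frame 3: 4.8.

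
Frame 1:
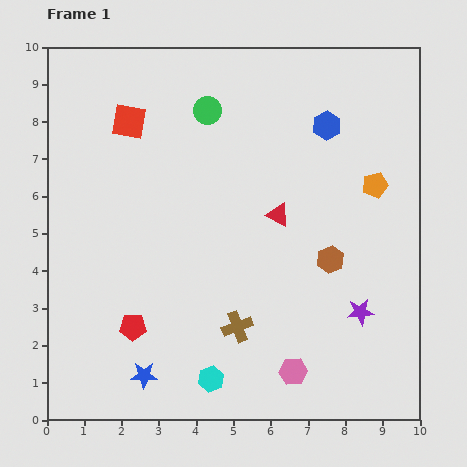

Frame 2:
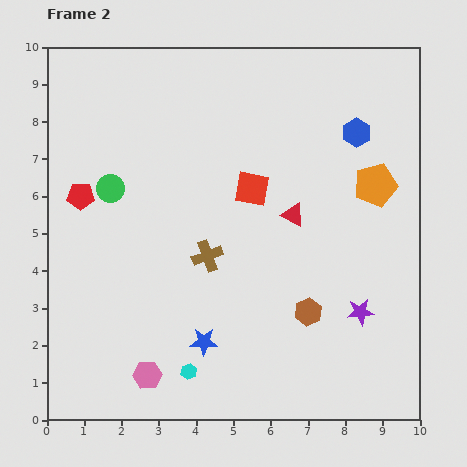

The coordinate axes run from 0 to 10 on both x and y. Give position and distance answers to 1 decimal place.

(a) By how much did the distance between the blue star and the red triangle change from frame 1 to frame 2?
-1.4

Distance in frame 1: 5.6. Distance in frame 2: 4.2.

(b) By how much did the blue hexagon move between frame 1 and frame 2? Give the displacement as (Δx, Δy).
(0.8, -0.2)

The blue hexagon was at (7.5, 7.9) in frame 1 and (8.3, 7.7) in frame 2.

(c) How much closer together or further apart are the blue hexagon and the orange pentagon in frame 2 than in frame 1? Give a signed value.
-0.6

Distance in frame 1: 2.1. Distance in frame 2: 1.5.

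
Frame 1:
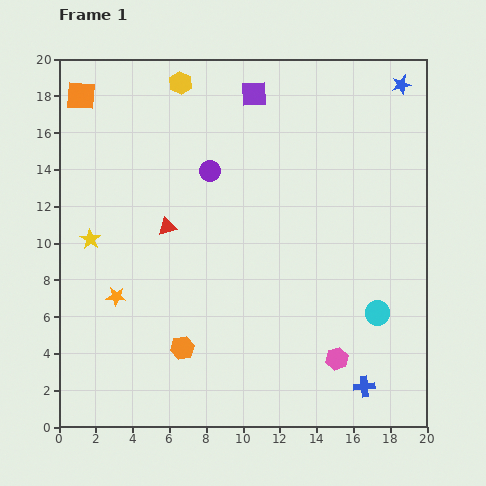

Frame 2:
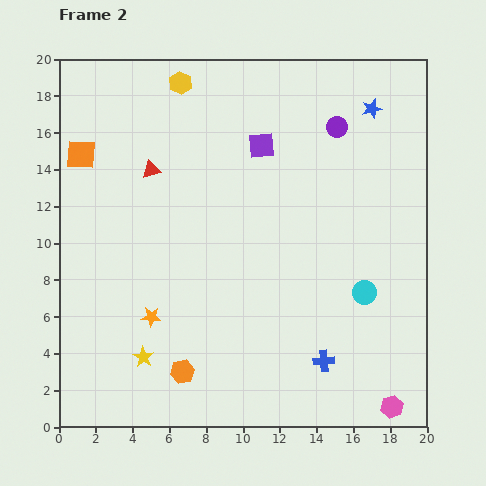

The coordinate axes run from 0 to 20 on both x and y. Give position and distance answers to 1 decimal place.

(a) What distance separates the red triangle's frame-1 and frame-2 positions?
3.2

The red triangle moved from (5.9, 10.9) to (5.0, 14.0), a distance of √(0.9² + 3.1²) ≈ 3.2.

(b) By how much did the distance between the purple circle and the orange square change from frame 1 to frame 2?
+5.9

Distance in frame 1: 8.1. Distance in frame 2: 14.0.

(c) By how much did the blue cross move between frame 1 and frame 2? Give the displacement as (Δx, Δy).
(-2.2, 1.4)

The blue cross was at (16.6, 2.2) in frame 1 and (14.4, 3.6) in frame 2.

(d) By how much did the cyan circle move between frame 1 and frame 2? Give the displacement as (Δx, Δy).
(-0.7, 1.1)

The cyan circle was at (17.3, 6.2) in frame 1 and (16.6, 7.3) in frame 2.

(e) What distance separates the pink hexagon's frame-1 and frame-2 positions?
4.0

The pink hexagon moved from (15.1, 3.7) to (18.1, 1.1), a distance of √(3.0² + 2.6²) ≈ 4.0.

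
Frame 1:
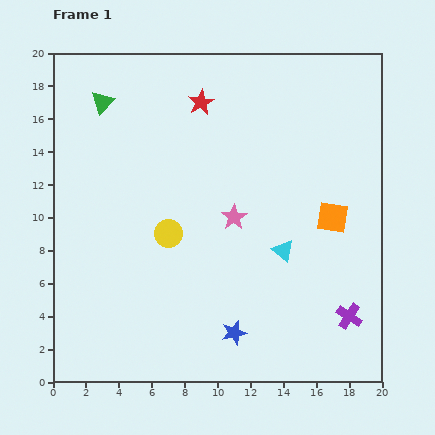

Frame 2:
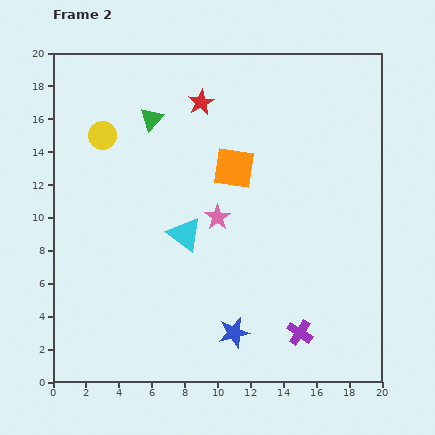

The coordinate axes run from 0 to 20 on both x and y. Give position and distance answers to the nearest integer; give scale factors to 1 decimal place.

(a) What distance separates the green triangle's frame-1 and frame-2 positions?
3

The green triangle moved from (3, 17) to (6, 16), a distance of √(3² + 1²) ≈ 3.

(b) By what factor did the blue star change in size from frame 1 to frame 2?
1.3×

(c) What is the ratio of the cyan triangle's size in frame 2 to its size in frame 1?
1.6×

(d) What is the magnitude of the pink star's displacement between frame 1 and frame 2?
1

The pink star moved from (11, 10) to (10, 10), a distance of √(1² + 0²) ≈ 1.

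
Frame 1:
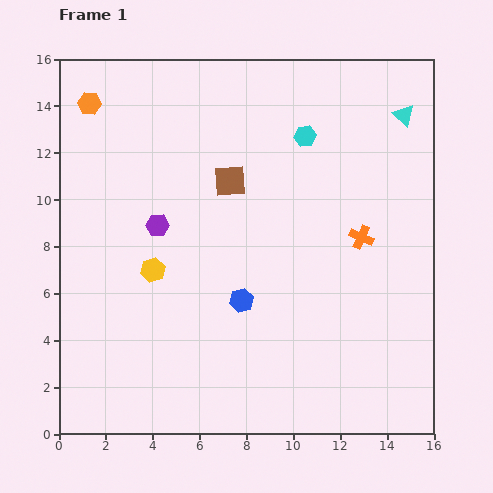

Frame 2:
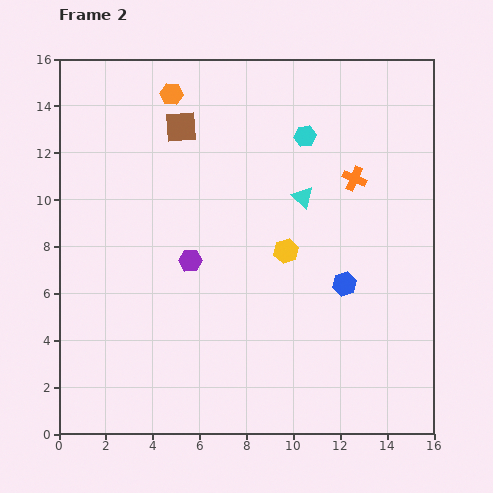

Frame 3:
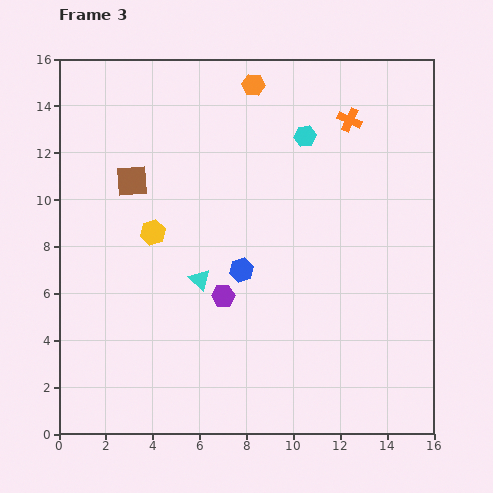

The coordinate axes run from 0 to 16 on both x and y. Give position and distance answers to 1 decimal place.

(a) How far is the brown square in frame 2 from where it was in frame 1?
3.1

The brown square moved from (7.3, 10.8) to (5.2, 13.1), a distance of √(2.1² + 2.3²) ≈ 3.1.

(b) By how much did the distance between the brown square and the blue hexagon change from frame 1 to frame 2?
+4.6

Distance in frame 1: 5.1. Distance in frame 2: 9.7.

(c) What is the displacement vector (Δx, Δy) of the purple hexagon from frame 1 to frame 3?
(2.8, -3.0)

The purple hexagon was at (4.2, 8.9) in frame 1 and (7.0, 5.9) in frame 3.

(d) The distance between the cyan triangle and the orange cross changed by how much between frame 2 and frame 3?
+7.0

Distance in frame 2: 2.3. Distance in frame 3: 9.3.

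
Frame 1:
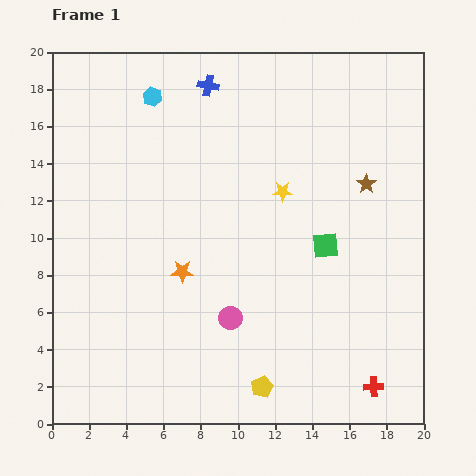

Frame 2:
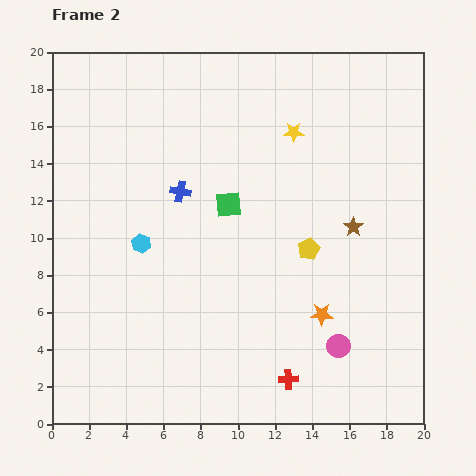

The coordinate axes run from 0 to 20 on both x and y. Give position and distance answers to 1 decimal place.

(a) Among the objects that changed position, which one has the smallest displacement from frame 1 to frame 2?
the brown star

(moved 2.4)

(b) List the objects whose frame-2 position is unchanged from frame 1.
none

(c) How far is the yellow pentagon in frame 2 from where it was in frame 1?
7.8

The yellow pentagon moved from (11.3, 2.0) to (13.8, 9.4), a distance of √(2.5² + 7.4²) ≈ 7.8.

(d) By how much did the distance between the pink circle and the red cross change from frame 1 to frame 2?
-5.3

Distance in frame 1: 8.5. Distance in frame 2: 3.2.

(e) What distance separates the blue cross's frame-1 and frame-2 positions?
5.9

The blue cross moved from (8.4, 18.2) to (6.9, 12.5), a distance of √(1.5² + 5.7²) ≈ 5.9.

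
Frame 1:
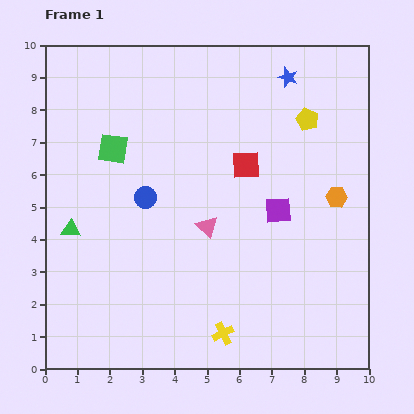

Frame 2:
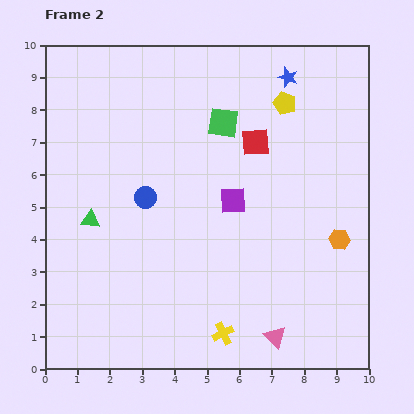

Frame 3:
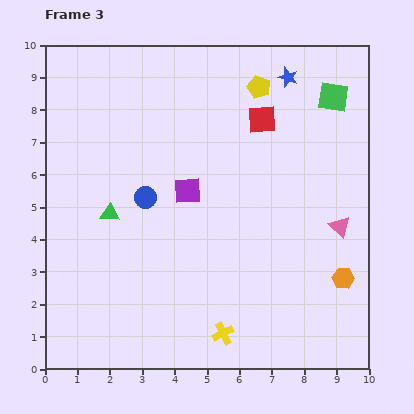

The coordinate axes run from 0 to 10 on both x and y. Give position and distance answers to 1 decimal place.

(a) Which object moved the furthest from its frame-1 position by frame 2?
the pink triangle

(moved 4.0; next 3.5)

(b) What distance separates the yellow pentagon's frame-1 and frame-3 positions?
1.8

The yellow pentagon moved from (8.1, 7.7) to (6.6, 8.7), a distance of √(1.5² + 1.0²) ≈ 1.8.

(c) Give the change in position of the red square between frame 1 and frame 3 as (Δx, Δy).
(0.5, 1.4)

The red square was at (6.2, 6.3) in frame 1 and (6.7, 7.7) in frame 3.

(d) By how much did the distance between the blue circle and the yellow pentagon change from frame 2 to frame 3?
-0.3

Distance in frame 2: 5.2. Distance in frame 3: 4.9.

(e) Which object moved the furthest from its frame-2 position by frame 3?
the pink triangle

(moved 3.9; next 3.5)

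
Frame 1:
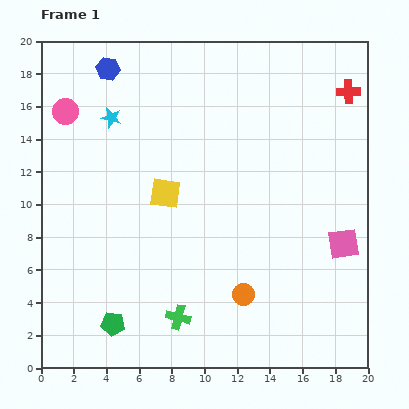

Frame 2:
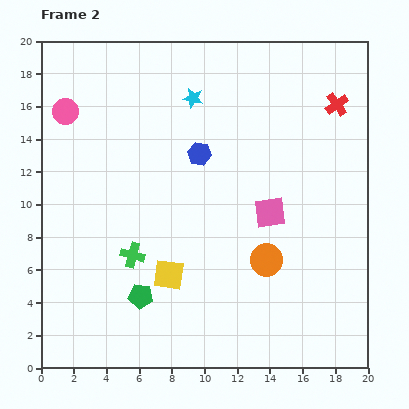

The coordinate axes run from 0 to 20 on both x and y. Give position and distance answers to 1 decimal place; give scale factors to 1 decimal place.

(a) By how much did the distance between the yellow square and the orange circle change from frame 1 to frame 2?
-1.7

Distance in frame 1: 7.8. Distance in frame 2: 6.1.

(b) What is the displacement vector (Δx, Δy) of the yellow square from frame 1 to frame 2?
(0.2, -5.0)

The yellow square was at (7.6, 10.7) in frame 1 and (7.8, 5.7) in frame 2.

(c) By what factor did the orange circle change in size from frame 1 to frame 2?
1.4×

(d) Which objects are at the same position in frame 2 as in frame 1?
the pink circle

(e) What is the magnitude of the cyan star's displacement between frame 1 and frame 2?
5.1

The cyan star moved from (4.3, 15.3) to (9.3, 16.5), a distance of √(5.0² + 1.2²) ≈ 5.1.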